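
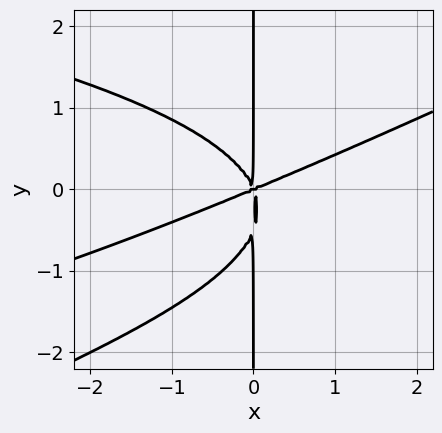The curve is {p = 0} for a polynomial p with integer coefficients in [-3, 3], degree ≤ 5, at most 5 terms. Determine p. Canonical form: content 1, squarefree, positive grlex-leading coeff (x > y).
x^2*y^2 - 2*x*y^3 + x^3 - 2*x^2*y - x*y^2

First, deg p = 4. No degree-3 curve has this shape.
Then, from the axis intercepts and sections: every point of the y-axis in the box is on the curve; one x-axis crossing is at x = 0.
Finally, the integer polynomial consistent with all of this is the stated p.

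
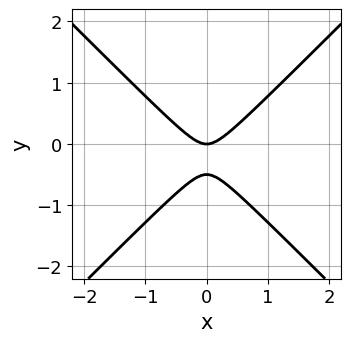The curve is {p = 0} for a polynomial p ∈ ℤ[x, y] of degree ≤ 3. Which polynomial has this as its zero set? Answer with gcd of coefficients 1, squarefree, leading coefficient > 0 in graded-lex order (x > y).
1. deg p = 2.
2. Symmetries: the x ↦ −x reflection is a symmetry, so x appears only in even powers.
3. Against the integer gridlines: it meets the y-axis at y = 0 (among the integer gridlines); it meets the x-axis at x = 0 (among the integer gridlines).
4. Assembling these constraints gives the stated polynomial.

2*x^2 - 2*y^2 - y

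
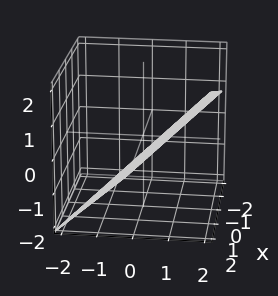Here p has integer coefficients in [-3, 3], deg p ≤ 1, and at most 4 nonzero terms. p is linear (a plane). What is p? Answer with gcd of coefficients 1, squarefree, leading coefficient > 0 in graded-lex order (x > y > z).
x + 3*y - 3*z - 2

(a) Degree: the surface is flat (a plane), so deg p = 1.
(b) Against the integer gridlines: one x-axis crossing is at x = 2.
(c) Fitting integer coefficients to these (and the overall shape) gives p.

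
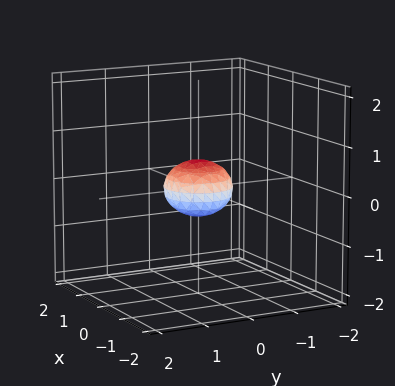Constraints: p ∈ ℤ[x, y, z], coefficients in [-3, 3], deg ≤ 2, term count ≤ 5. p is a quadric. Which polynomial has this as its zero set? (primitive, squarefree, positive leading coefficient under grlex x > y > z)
2*x^2 + 2*y^2 + 3*z^2 - 1

The degree is 2 — a closed, bounded, convex surface; a quadric.
Symmetries: the surface is invariant under rotation about z: p = q(x² + y², z); it's symmetric under z → −z, forcing even powers of z.
From the visible intercepts: a circular section at z = 0 has radius between 0 and 1.
These observations pin down the coefficients.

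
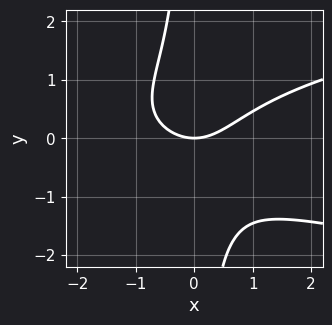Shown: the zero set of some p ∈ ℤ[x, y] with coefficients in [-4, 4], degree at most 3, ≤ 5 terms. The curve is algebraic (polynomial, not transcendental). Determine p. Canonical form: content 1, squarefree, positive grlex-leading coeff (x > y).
1. deg p = 3.
2. Observable constraints: one y-axis crossing is at y = 0; it crosses the x-axis at the gridline x = 0.
3. Fitting integer coefficients to these (and the overall shape) gives p.

3*x*y^2 - 2*x^2 + 3*y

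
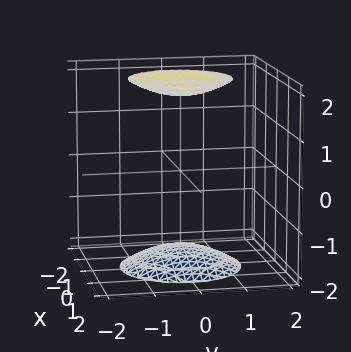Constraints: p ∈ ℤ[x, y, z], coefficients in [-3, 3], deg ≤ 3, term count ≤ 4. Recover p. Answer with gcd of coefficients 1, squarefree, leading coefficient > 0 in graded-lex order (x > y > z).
x^2 + y^2 - z^2 + 3

1. The picture has 2 separate pieces. Treating them together as one polynomial.
2. Degree: two sheets facing apart; a quadric, so deg p = 2.
3. Symmetries: mirror symmetry z ↦ −z ⇒ only even powers of z; the surface is invariant under rotation about z: p = q(x² + y², z).
4. Checking where it meets the axes: no x-intercept at any integer in the box; a circular section at z = 2 has radius exactly 1.
5. Assembling these constraints gives the stated polynomial.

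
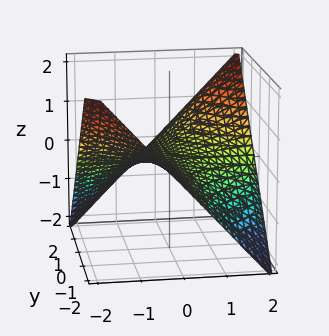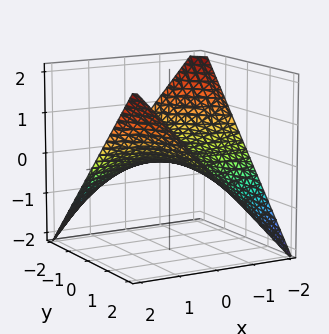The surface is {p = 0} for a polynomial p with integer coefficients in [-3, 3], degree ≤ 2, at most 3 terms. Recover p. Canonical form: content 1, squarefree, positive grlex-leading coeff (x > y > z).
x*y - 2*z

(a) deg p = 2.
(b) Against the integer gridlines: the visible x-axis segment lies entirely on the surface; the visible y-axis segment lies entirely on the surface.
(c) The integer polynomial consistent with all of this is the stated p.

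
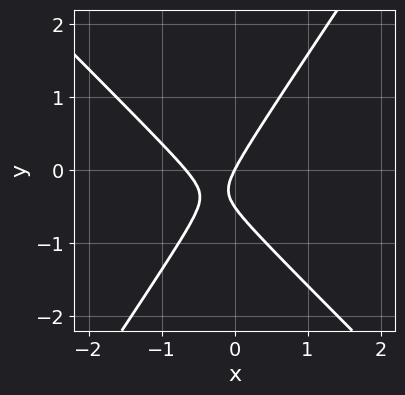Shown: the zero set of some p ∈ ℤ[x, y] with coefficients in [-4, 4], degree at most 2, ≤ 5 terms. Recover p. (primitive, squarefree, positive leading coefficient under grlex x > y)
(a) Degree: no degree-1 curve has this shape, so deg p = 2.
(b) Observable constraints: one x-axis crossing is at x = 0; it meets the y-axis at y = 0 (among the integer gridlines).
(c) Fitting integer coefficients to these (and the overall shape) gives p.

3*x^2 + x*y - 2*y^2 + 2*x - y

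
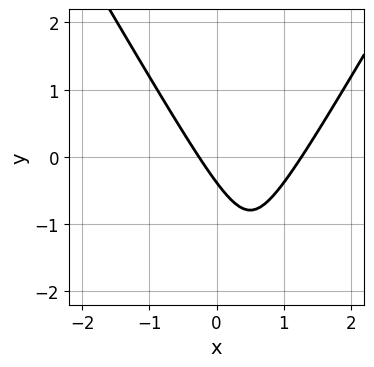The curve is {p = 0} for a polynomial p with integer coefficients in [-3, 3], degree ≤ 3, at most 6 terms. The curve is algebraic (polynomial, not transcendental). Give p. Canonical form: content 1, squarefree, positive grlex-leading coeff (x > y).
1. Degree: a generic line meets the curve in up to 2 points, so deg p = 2.
2. Solving for integer coefficients yields p as stated.

3*x^2 - y^2 - 3*x - 3*y - 1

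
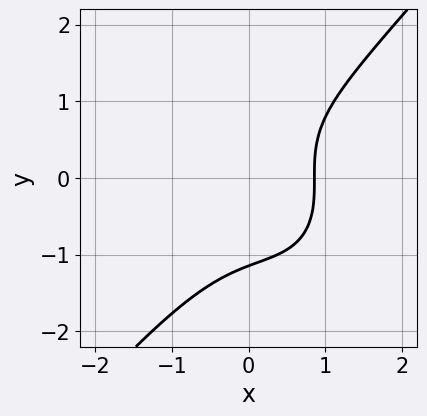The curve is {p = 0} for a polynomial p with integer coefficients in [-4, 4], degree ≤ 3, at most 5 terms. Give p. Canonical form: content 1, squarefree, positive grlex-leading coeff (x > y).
3*x^3 - 2*y^3 - 2*x^2 + 3*x - 3

(a) deg p = 3. The shape is more complex than any degree-2 curve.
(b) The integer polynomial consistent with all of this is the stated p.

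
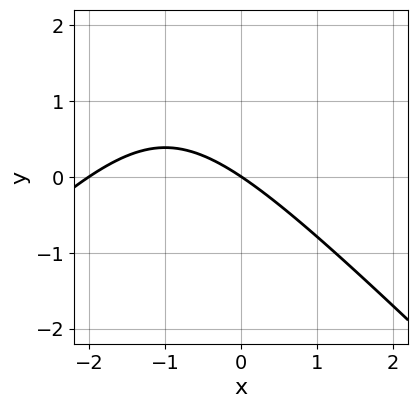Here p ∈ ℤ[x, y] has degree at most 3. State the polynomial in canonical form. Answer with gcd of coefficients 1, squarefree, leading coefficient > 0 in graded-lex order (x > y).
x^2 - y^2 + 2*x + 3*y

(a) The degree is 2 — a generic line meets the curve in up to 2 points.
(b) Checking where it meets the axes: it crosses the y-axis at the gridline y = 0; the x-axis gridline crossings are at x ∈ {-2, 0}.
(c) Matching integer coefficients to the picture gives p.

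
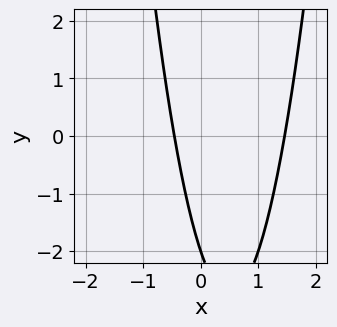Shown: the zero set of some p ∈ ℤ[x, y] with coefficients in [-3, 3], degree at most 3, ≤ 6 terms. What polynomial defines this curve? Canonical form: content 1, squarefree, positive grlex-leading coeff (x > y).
deg p = 2.
From the axis intercepts and sections: it meets the y-axis at y = -2 (among the integer gridlines).
Matching integer coefficients to the picture gives p.

3*x^2 - 3*x - y - 2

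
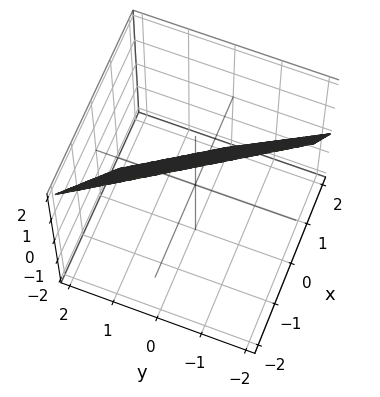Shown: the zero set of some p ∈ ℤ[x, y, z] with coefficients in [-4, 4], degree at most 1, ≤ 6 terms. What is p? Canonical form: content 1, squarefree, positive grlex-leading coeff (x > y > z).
3*x + 2*y + 2*z - 2

1. deg p = 1. Every cross-section is a straight line — this is a plane.
2. From the visible intercepts: it crosses the z-axis at the gridline z = 1; it crosses the y-axis at the gridline y = 1.
3. The integer polynomial consistent with all of this is the stated p.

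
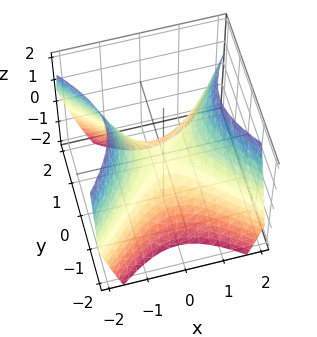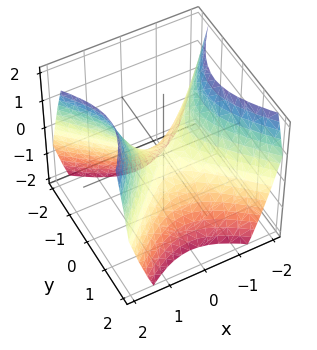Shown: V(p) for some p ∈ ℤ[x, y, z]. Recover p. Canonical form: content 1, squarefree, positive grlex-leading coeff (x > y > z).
1. The degree is 2 — a hyperbolic paraboloid; a quadric.
2. Symmetries: the y ↦ −y reflection is a symmetry, so y appears only in even powers; it's symmetric under x → −x, forcing even powers of x.
3. Reading off the gridlines: one x-axis crossing is at x = 0; it crosses the y-axis at the gridline y = 0; it crosses the z-axis at the gridline z = 0.
4. Putting this together gives p.

x^2 - y^2 - z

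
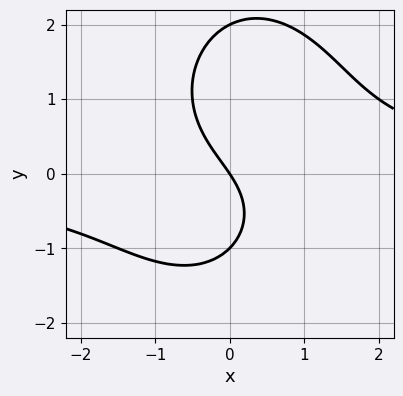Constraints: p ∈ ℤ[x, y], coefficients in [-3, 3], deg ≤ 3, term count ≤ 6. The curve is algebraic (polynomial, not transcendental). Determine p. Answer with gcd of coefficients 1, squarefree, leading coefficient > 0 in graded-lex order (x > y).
2*x^2*y + y^3 - y^2 - 3*x - 2*y

deg p = 3.
Checking where it meets the axes: among the integer gridlines, it crosses the y-axis at y ∈ {-1, 0, 2}; one x-axis crossing is at x = 0.
These observations pin down the coefficients.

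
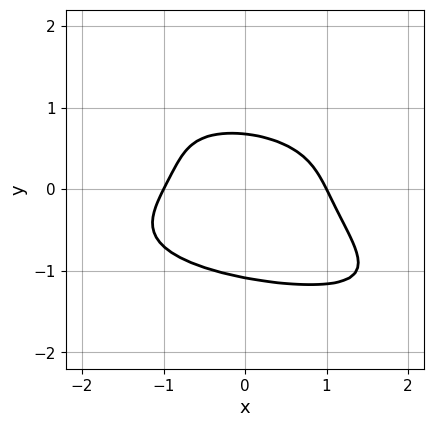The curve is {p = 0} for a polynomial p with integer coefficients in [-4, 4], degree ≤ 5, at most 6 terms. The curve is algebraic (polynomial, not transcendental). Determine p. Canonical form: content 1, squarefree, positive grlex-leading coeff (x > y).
2*x*y^3 + 3*y^4 + 2*x^2 + 2*y - 2

The degree is 4 — the shape is more complex than any degree-3 curve.
Checking where it meets the axes: among the integer gridlines, it crosses the x-axis at x ∈ {-1, 1}.
Assembling these constraints gives the stated polynomial.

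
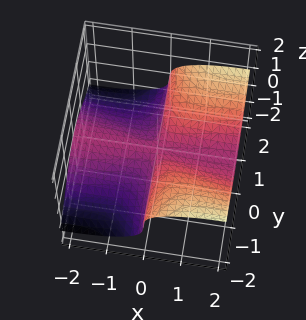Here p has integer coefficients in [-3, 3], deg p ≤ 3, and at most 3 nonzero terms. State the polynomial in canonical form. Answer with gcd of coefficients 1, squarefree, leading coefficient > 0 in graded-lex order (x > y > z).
The degree is 3 — a generic line meets the surface in up to 3 points.
Checking where it meets the axes: one z-axis crossing is at z = 0; the visible x-axis segment lies entirely on the surface; every point of the y-axis in the box is on the surface.
These observations pin down the coefficients.

x^2*z - x*y^2 + 3*z^3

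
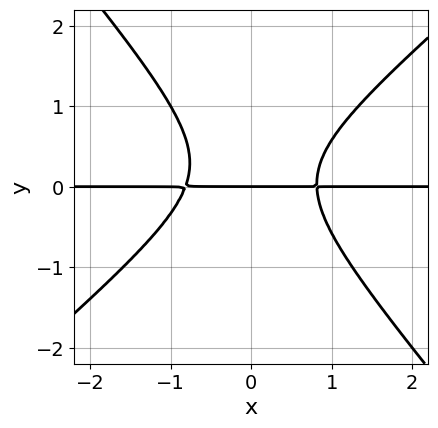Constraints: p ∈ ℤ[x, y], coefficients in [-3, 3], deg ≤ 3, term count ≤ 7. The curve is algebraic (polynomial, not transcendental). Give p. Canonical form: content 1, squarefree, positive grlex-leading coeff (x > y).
3*x^2*y - x*y^2 - 3*y^3 + y^2 - 2*y

deg p = 3.
From the axis intercepts and sections: the visible x-axis segment lies entirely on the curve; one y-axis crossing is at y = 0.
The integer polynomial consistent with all of this is the stated p.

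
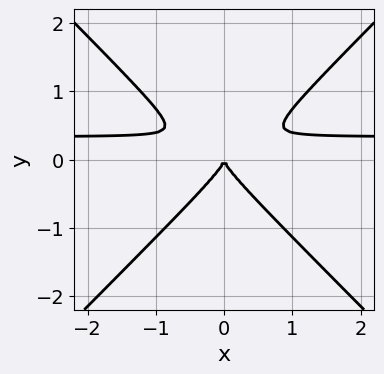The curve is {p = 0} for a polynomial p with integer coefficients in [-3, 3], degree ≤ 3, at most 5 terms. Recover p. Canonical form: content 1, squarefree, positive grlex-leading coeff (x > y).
3*x^2*y - 3*y^3 - x^2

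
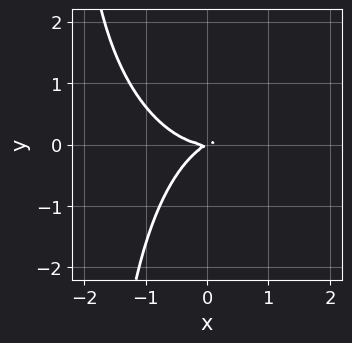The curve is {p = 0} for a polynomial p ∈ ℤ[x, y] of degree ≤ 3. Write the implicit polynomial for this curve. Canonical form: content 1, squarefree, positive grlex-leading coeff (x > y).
First, the degree is 3 — no degree-2 curve has this shape.
Then, observable constraints: it meets the x-axis at x = 0 (among the integer gridlines); it meets the y-axis at y = 0 (among the integer gridlines).
Finally, fitting integer coefficients to these (and the overall shape) gives p.

x^3 + x*y^2 - x*y + 2*y^2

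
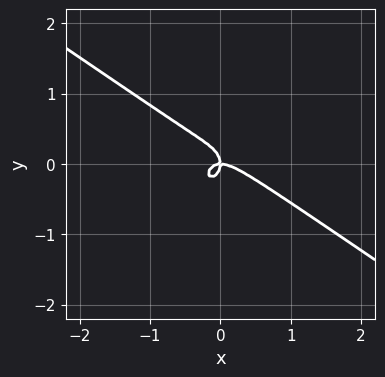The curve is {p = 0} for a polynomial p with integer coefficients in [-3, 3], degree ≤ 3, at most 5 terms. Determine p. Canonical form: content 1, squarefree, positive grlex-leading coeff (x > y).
2*x^3 + 2*x^2*y + 2*y^3 + x*y

First, deg p = 3.
Then, against the integer gridlines: one y-axis crossing is at y = 0; it crosses the x-axis at the gridline x = 0.
Finally, assembling these constraints gives the stated polynomial.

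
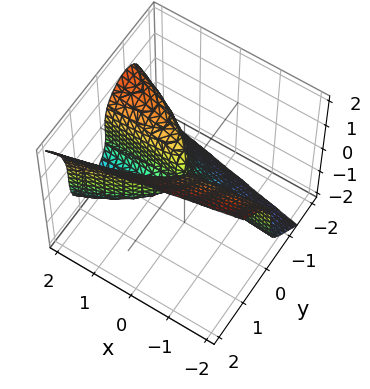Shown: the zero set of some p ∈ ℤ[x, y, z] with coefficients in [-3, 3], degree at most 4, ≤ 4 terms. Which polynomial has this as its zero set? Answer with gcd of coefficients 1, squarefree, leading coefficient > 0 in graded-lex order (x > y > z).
(a) Degree: no degree-2 surface has this shape, so deg p = 3.
(b) Checking where it meets the axes: the visible x-axis segment lies entirely on the surface; one z-axis crossing is at z = 0; one y-axis crossing is at y = 0.
(c) Matching integer coefficients to the picture gives p.

2*y^3 - z^3 - 2*x*y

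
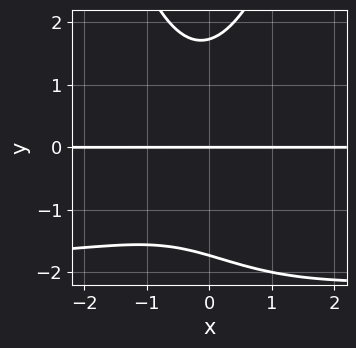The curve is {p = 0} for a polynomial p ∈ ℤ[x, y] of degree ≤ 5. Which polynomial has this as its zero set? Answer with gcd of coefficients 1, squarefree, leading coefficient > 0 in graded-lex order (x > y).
1. The degree is 4 — a generic line meets the curve in up to 4 points.
2. From the axis intercepts and sections: it meets the y-axis at y = 0 (among the integer gridlines); every point of the x-axis in the box is on the curve.
3. Assembling these constraints gives the stated polynomial.

x^2*y^2 + 2*x^2*y - y^3 + x*y + 3*y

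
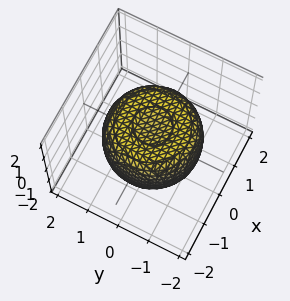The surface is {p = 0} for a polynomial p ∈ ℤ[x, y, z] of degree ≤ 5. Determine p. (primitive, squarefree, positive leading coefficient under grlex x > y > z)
2*x^4 + 4*x^2*y^2 + 2*y^4 - 3*x^2 - 3*y^2 + 3*z^2 - 2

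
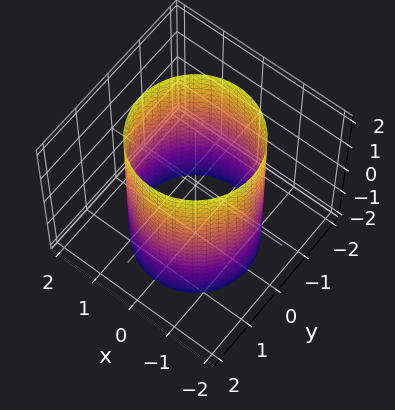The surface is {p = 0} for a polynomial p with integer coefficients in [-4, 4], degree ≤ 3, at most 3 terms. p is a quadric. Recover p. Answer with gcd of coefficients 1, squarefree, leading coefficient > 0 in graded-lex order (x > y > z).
(a) Degree: constant cross-section along one axis; a quadric, so deg p = 2.
(b) Symmetry: the z-axis is an axis of rotation, so x and y enter only as x² + y²; mirror symmetry z ↦ −z ⇒ only even powers of z.
(c) From the visible intercepts: the surface avoids every integer z-axis point in the box; a circular section at z = 1 has radius between 1 and 2.
(d) Together with the visible shape, these determine p as stated.

x^2 + y^2 - 2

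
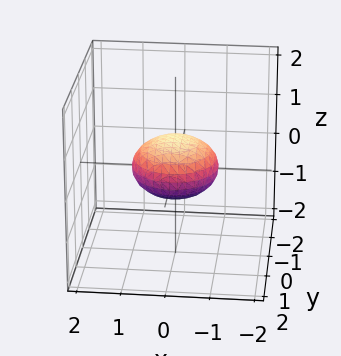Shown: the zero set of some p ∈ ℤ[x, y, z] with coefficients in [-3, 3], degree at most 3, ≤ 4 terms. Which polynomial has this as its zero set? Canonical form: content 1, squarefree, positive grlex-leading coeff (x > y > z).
The degree is 2 — no degree-1 surface has this shape.
Symmetries: the surface is invariant under rotation about z: p = q(x² + y², z).
From the visible intercepts: the y-axis gridline crossings are at y ∈ {-1, 1}; a circular section at z = 0 has radius exactly 1.
Assembling these constraints gives the stated polynomial. Check: (1, 0, 0) on the x-axis lies on the surface, and p(1, 0, 0) = 0. ✓

x^2 + y^2 + 2*z^2 - 1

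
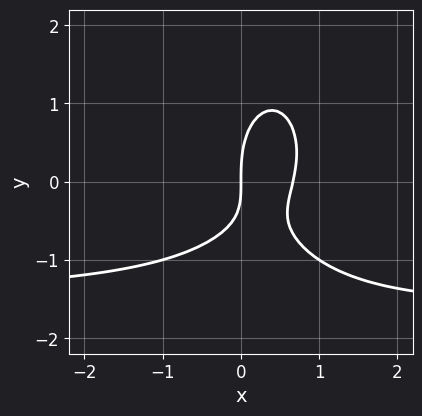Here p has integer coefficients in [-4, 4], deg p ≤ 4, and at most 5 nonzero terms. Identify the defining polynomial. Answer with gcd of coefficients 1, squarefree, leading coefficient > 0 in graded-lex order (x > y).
1. Degree: the shape is more complex than any degree-2 curve, so deg p = 3.
2. Reading off the gridlines: it crosses the x-axis at the gridline x = 0; it meets the y-axis at y = 0 (among the integer gridlines).
3. The integer polynomial consistent with all of this is the stated p.

2*x^2*y + y^3 + 3*x^2 - 2*x*y - 2*x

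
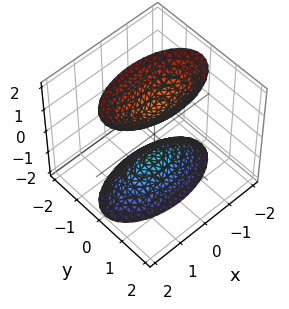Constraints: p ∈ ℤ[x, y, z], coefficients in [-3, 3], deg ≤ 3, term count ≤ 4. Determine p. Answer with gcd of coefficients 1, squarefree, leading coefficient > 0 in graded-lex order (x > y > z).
x^2 + 3*y^2 - z^2 + 1

(a) There are 2 components. Treating them together as one polynomial.
(b) The degree is 2 — two separate bowl-shaped sheets opening away from each other; a quadric.
(c) Symmetries: mirror symmetry x ↦ −x ⇒ only even powers of x; the z ↦ −z reflection is a symmetry, so z appears only in even powers; it's symmetric under y → −y, forcing even powers of y.
(d) Against the integer gridlines: the surface avoids every integer x-axis point in the box; among the integer gridlines, it crosses the z-axis at z ∈ {-1, 1}; no y-intercept at any integer in the box.
(e) Assembling these constraints gives the stated polynomial.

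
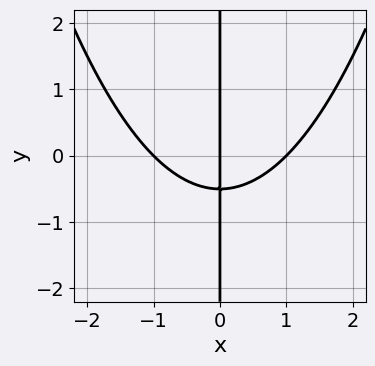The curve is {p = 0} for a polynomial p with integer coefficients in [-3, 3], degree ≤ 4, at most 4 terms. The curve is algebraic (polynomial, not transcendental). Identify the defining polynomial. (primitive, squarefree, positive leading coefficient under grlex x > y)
x^3 - 2*x*y - x

1. Degree: a generic line meets the curve in up to 3 points, so deg p = 3.
2. Checking where it meets the axes: the x-axis gridline crossings are at x ∈ {-1, 0, 1}; every point of the y-axis in the box is on the curve.
3. Fitting integer coefficients to these (and the overall shape) gives p.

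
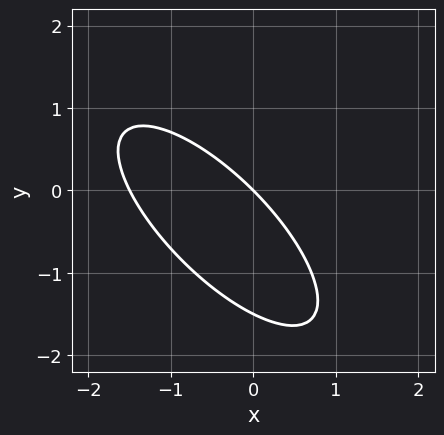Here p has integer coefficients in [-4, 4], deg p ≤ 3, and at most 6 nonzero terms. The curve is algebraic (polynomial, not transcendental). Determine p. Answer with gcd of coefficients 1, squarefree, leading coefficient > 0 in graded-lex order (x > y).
(a) The degree is 2 — no degree-1 curve has this shape.
(b) Checking where it meets the axes: it meets the y-axis at y = 0 (among the integer gridlines); one x-axis crossing is at x = 0.
(c) These observations pin down the coefficients.

2*x^2 + 3*x*y + 2*y^2 + 3*x + 3*y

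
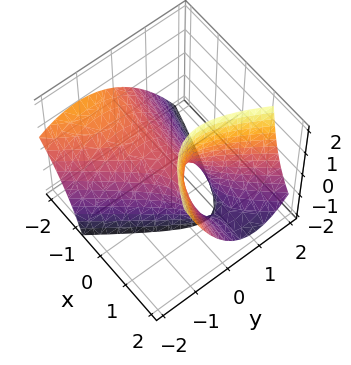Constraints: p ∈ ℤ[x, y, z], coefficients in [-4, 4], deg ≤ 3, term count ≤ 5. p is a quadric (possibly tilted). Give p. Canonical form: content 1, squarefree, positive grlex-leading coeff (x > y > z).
x^2 + 3*x*y + 3*x*z - 3*y^2 - 2*z

1. Degree: no degree-1 surface has this shape, so deg p = 2.
2. Observable constraints: one y-axis crossing is at y = 0; it crosses the z-axis at the gridline z = 0; it meets the x-axis at x = 0 (among the integer gridlines).
3. Solving for integer coefficients yields p as stated.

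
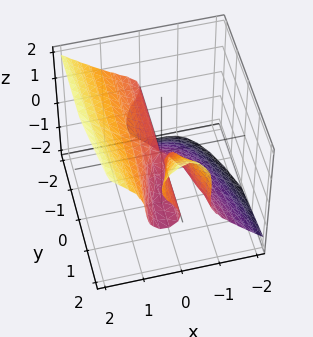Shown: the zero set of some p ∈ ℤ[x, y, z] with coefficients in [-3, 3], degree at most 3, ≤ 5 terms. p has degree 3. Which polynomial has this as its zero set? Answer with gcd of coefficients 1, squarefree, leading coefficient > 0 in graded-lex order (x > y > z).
deg p = 3. A generic line meets the surface in up to 3 points.
Against the integer gridlines: it crosses the x-axis at the gridline x = 0; every point of the y-axis in the box is on the surface; it crosses the z-axis at the gridline z = 0.
Together with the visible shape, these determine p as stated.

3*x^3 - 2*x^2*z + y*z^2 - z^3 - x*y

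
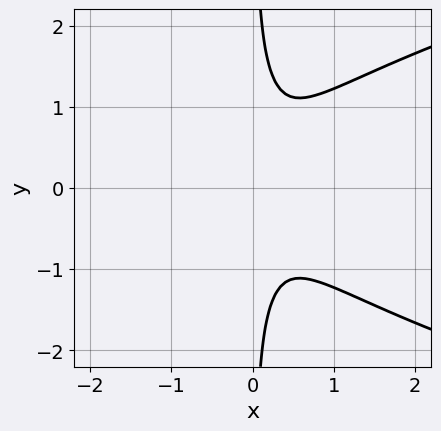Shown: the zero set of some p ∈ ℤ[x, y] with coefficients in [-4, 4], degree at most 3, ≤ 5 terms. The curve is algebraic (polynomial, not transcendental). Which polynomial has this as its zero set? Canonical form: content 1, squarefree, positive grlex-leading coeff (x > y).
2*x*y^2 - 3*x^2 + x - 1

The degree is 3 — the shape is more complex than any degree-2 curve.
Symmetries: it's symmetric under y → −y, forcing even powers of y.
Reading off the gridlines: no y-intercept at any integer in the box; it misses every integer gridline on the x-axis.
These observations pin down the coefficients.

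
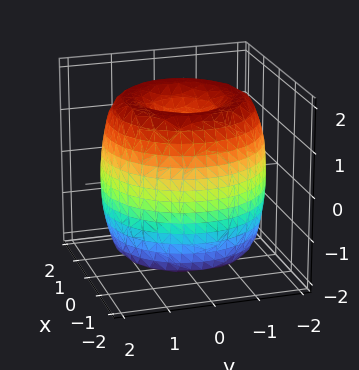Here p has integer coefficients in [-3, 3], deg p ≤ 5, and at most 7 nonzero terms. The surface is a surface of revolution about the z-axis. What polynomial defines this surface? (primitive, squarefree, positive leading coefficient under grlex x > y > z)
First, deg p = 4. The shape is more complex than any degree-3 surface.
Next, by symmetry, every cross-section ⟂ z is a circle, so x, y appear only via x² + y².
Next, against the integer gridlines: a circular section at z = -1 has radius between 1 and 2; the z-axis gridline crossings are at z ∈ {-1, 1}.
Finally, fitting integer coefficients to these (and the overall shape) gives p.

x^4 + 2*x^2*y^2 + y^4 - 3*x^2 - 3*y^2 + z^2 - 1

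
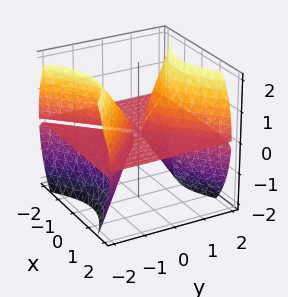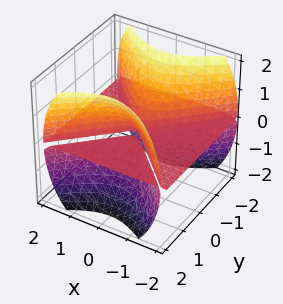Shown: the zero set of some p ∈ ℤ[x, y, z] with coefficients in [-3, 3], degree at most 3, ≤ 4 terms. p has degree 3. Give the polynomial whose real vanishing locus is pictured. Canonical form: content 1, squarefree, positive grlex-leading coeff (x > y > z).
2*x^2*z - 2*y^2*z + z^3

First, there are 3 components. They look like related sheets of one shape, so recover p as a whole.
Then, the degree is 3 — the shape is more complex than any degree-2 surface.
Next, reading off the gridlines: every point of the y-axis in the box is on the surface; one z-axis crossing is at z = 0; the visible x-axis segment lies entirely on the surface.
Finally, together with the visible shape, these determine p as stated.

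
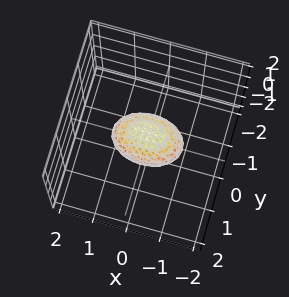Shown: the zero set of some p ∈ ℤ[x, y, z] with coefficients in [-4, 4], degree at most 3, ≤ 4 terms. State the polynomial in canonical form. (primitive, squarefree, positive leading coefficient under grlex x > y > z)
(a) The degree is 2 — a closed, bounded, convex surface; a quadric.
(b) Symmetries: mirror symmetry x ↦ −x ⇒ only even powers of x; mirror symmetry y ↦ −y ⇒ only even powers of y; it's symmetric under z → −z, forcing even powers of z.
(c) Against the integer gridlines: among the integer gridlines, it crosses the x-axis at x ∈ {-1, 1}.
(d) Solving for integer coefficients yields p as stated.

x^2 + 2*y^2 + 2*z^2 - 1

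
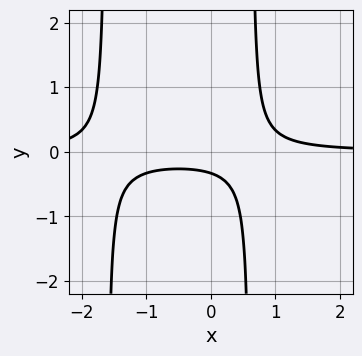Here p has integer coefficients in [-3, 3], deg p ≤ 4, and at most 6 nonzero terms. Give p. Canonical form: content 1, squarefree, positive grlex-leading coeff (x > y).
3*x^2*y + 3*x*y - 3*y - 1

(a) deg p = 3.
(b) Observable constraints: no x-intercept at any integer in the box.
(c) These observations pin down the coefficients.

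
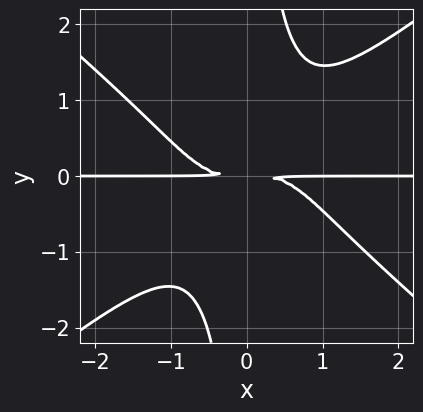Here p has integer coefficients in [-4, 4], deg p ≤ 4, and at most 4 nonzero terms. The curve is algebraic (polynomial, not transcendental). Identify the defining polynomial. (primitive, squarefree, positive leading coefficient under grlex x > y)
2*x^3*y - 3*x*y^3 + 3*y^2

(a) The degree is 4 — no degree-3 curve has this shape.
(b) From the axis intercepts and sections: the visible x-axis segment lies entirely on the curve.
(c) These observations pin down the coefficients.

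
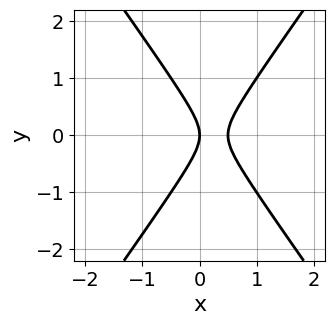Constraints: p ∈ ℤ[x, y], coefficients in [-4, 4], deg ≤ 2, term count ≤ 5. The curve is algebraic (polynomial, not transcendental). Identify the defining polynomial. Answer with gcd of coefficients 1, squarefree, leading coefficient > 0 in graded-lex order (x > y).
2*x^2 - y^2 - x

Degree: the shape is more complex than any degree-1 curve, so deg p = 2.
Symmetries: it's symmetric under y → −y, forcing even powers of y.
From the visible intercepts: it meets the y-axis at y = 0 (among the integer gridlines); it crosses the x-axis at the gridline x = 0.
Solving for integer coefficients yields p as stated.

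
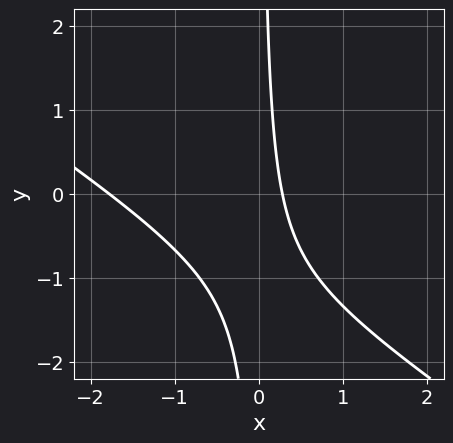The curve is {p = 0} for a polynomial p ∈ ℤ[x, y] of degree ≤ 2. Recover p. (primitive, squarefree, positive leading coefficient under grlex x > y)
2*x^2 + 3*x*y + 3*x - 1

First, degree: no degree-1 curve has this shape, so deg p = 2.
Then, observable constraints: it misses every integer gridline on the y-axis.
Finally, these observations pin down the coefficients.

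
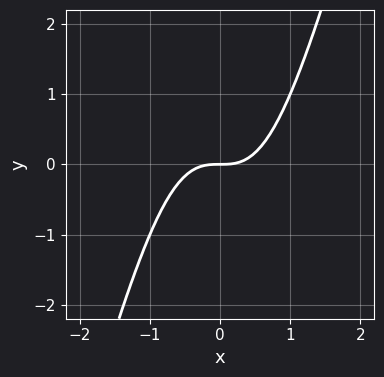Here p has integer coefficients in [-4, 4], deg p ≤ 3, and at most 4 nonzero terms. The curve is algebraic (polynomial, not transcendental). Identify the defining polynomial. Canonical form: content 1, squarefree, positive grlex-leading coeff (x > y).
3*x^3 - x^2*y - 2*y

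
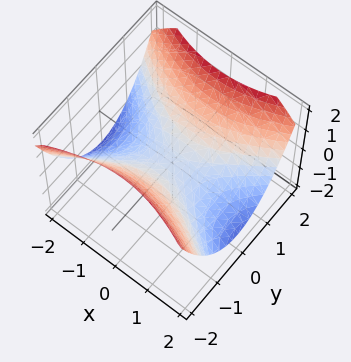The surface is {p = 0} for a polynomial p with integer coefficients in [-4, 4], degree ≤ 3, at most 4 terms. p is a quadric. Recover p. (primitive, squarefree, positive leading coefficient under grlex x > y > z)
x^2 - 2*y^2 + 3*z

First, the degree is 2 — a saddle surface; a quadric.
Then, symmetries: the y ↦ −y reflection is a symmetry, so y appears only in even powers; it's symmetric under x → −x, forcing even powers of x.
Then, checking where it meets the axes: it meets the x-axis at x = 0 (among the integer gridlines); it crosses the y-axis at the gridline y = 0.
Finally, together with the visible shape, these determine p as stated.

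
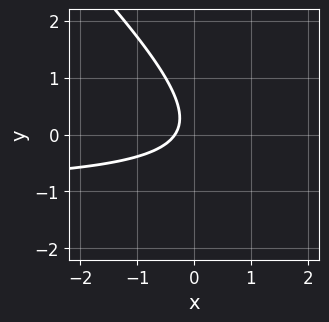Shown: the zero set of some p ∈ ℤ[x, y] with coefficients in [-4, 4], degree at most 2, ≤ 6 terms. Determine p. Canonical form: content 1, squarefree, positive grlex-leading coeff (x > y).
(a) deg p = 2. The shape is more complex than any degree-1 curve.
(b) Observable constraints: the curve avoids every integer y-axis point in the box.
(c) Solving for integer coefficients yields p as stated.

3*x*y + 3*y^2 + 3*x - y + 1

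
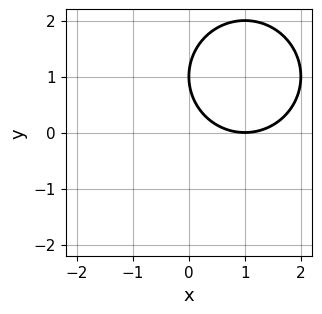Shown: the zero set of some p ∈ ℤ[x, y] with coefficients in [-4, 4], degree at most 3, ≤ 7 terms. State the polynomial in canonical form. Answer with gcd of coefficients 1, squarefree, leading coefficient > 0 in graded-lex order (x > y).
x^2 + y^2 - 2*x - 2*y + 1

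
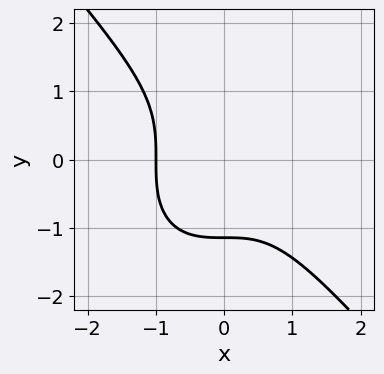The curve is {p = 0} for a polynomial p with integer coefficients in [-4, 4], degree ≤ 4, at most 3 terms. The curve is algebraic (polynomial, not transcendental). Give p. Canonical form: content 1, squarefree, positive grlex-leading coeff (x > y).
3*x^3 + 2*y^3 + 3

(a) deg p = 3. No degree-2 curve has this shape.
(b) From the axis intercepts and sections: it crosses the x-axis at the gridline x = -1.
(c) Fitting integer coefficients to these (and the overall shape) gives p.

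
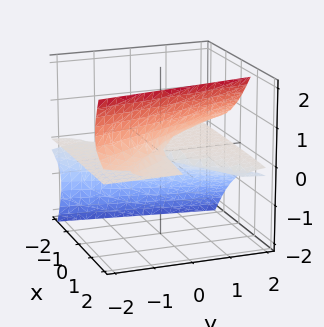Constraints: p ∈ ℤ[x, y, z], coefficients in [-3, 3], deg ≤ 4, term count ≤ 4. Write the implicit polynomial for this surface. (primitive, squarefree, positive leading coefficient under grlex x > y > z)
The degree is 3 — no degree-2 surface has this shape.
From the axis intercepts and sections: every point of the y-axis in the box is on the surface; it crosses the z-axis at the gridline z = 0.
Fitting integer coefficients to these (and the overall shape) gives p.

3*x*z^2 - 2*z^3 + y*z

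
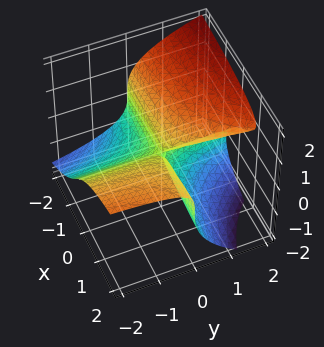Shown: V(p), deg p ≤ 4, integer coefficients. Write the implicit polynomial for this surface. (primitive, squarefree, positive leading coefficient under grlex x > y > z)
1. The degree is 3 — a generic line meets the surface in up to 3 points.
2. From the visible intercepts: the visible y-axis segment lies entirely on the surface; every point of the x-axis in the box is on the surface; it meets the z-axis at z = 0 (among the integer gridlines).
3. The integer polynomial consistent with all of this is the stated p.

x*y*z - 2*z^3 - 3*x*y + 3*y*z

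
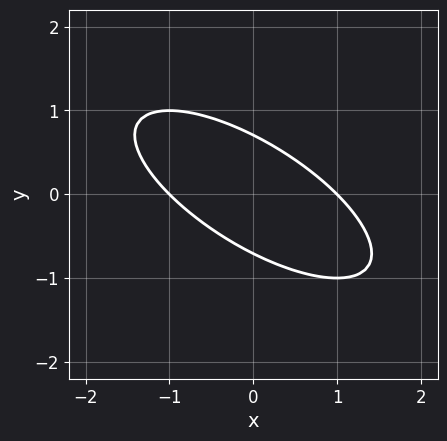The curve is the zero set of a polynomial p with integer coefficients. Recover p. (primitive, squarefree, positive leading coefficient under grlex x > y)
deg p = 2.
From the visible intercepts: the x-axis gridline crossings are at x ∈ {-1, 1}.
These observations pin down the coefficients.

x^2 + 2*x*y + 2*y^2 - 1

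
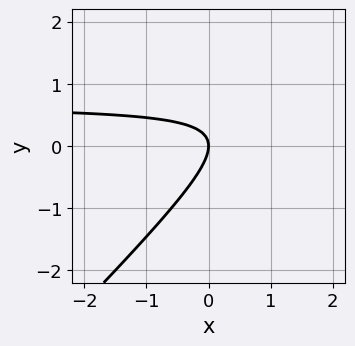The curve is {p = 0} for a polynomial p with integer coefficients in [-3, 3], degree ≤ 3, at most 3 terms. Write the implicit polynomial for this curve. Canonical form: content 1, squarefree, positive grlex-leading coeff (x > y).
Degree: a generic line meets the curve in up to 2 points, so deg p = 2.
Checking where it meets the axes: one y-axis crossing is at y = 0; it crosses the x-axis at the gridline x = 0.
The integer polynomial consistent with all of this is the stated p.

3*x*y - 3*y^2 - 2*x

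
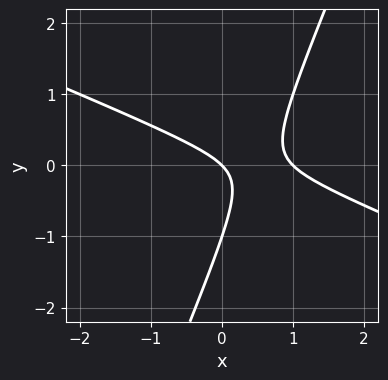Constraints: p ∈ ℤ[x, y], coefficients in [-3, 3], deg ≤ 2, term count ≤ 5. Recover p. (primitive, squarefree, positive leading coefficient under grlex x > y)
First, the degree is 2 — a generic line meets the curve in up to 2 points.
Then, from the visible intercepts: among the integer gridlines, it crosses the x-axis at x ∈ {0, 1}; among the integer gridlines, it crosses the y-axis at y ∈ {-1, 0}.
Finally, assembling these constraints gives the stated polynomial.

x^2 + 2*x*y - y^2 - x - y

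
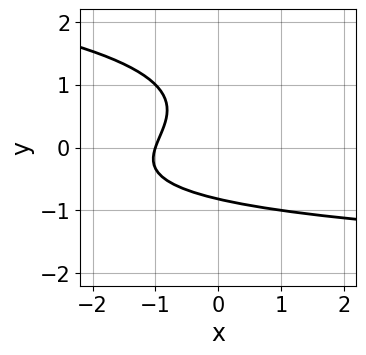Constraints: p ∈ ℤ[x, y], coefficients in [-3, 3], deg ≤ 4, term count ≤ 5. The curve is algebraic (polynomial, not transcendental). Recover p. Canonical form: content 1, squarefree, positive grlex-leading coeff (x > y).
Degree: the shape is more complex than any degree-2 curve, so deg p = 3.
From the visible intercepts: it crosses the x-axis at the gridline x = -1.
Together with the visible shape, these determine p as stated.

3*y^3 + x*y - 2*y^2 + 3*x + 3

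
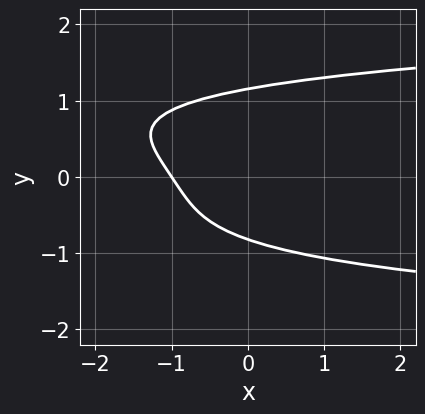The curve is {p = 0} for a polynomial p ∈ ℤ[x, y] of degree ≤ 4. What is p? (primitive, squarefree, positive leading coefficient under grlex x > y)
First, degree: no degree-3 curve has this shape, so deg p = 4.
Then, checking where it meets the axes: one x-axis crossing is at x = -1.
Finally, assembling these constraints gives the stated polynomial.

3*y^4 - 3*x - 2*y - 3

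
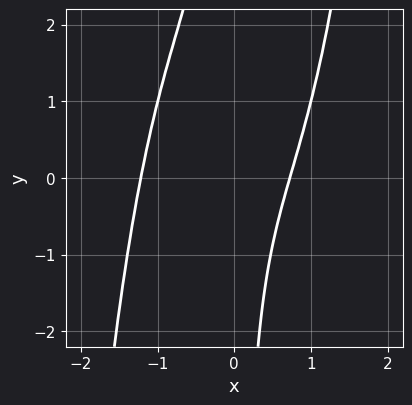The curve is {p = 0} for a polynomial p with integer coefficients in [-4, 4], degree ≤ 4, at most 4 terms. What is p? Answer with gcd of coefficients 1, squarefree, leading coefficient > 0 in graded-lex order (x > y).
deg p = 4. The shape is more complex than any degree-3 curve.
Observable constraints: the curve avoids every integer y-axis point in the box.
These observations pin down the coefficients.

x^4 - x*y + x - 1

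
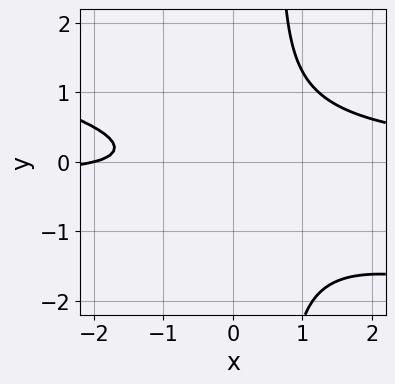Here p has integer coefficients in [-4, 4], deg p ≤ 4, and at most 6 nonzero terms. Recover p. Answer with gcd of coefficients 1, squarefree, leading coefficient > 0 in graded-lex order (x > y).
Degree: no degree-2 curve has this shape, so deg p = 3.
Observable constraints: it crosses the x-axis at the gridline x = -2; no y-intercept at any integer in the box.
Fitting integer coefficients to these (and the overall shape) gives p.

x^2*y + 3*x*y^2 - 2*y^2 - x - 2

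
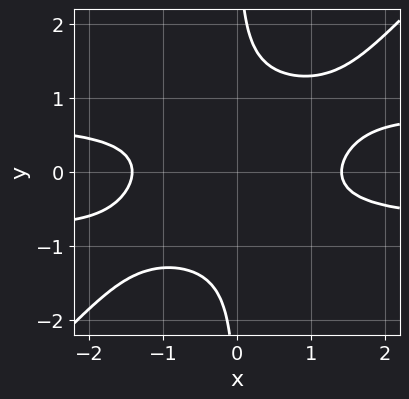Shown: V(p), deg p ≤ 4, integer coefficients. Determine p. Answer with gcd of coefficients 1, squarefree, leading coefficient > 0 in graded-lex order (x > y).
2*x^2*y^2 - 2*x*y^3 - x^2 + 2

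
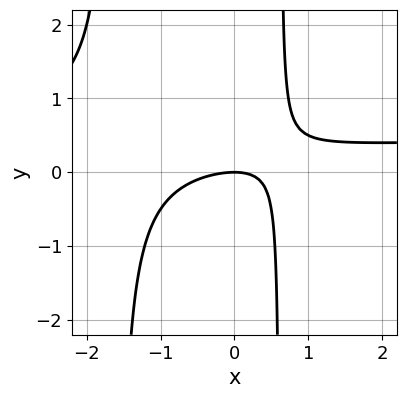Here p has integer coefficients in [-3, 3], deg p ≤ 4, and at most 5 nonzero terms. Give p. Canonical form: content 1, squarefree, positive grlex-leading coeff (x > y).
First, the degree is 3 — no degree-2 curve has this shape.
Then, checking where it meets the axes: it crosses the y-axis at the gridline y = 0; it crosses the x-axis at the gridline x = 0.
Finally, solving for integer coefficients yields p as stated.

2*x^2*y - x^2 + 2*x*y - 2*y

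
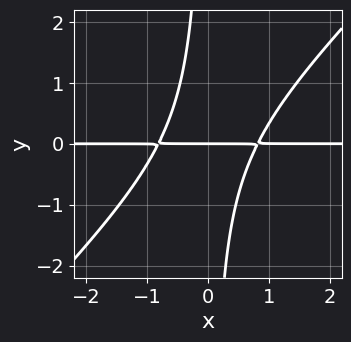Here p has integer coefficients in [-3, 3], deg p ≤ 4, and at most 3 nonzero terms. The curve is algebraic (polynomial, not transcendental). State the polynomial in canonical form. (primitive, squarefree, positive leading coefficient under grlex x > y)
deg p = 3. No degree-2 curve has this shape.
Against the integer gridlines: the visible x-axis segment lies entirely on the curve; it meets the y-axis at y = 0 (among the integer gridlines).
Matching integer coefficients to the picture gives p.

3*x^2*y - 3*x*y^2 - 2*y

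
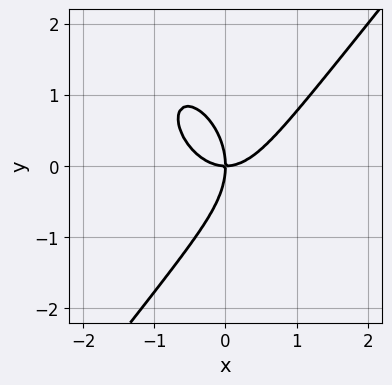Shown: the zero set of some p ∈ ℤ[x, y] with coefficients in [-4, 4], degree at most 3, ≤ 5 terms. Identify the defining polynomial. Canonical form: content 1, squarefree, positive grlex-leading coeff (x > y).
The degree is 3 — a generic line meets the curve in up to 3 points.
From the axis intercepts and sections: one x-axis crossing is at x = 0; it meets the y-axis at y = 0 (among the integer gridlines).
Together with the visible shape, these determine p as stated.

2*x^3 - y^3 - 2*x*y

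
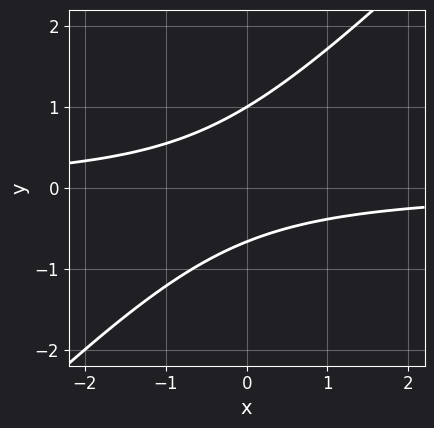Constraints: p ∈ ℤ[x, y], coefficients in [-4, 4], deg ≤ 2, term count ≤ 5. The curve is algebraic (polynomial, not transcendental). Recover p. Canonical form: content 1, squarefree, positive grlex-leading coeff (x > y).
3*x*y - 3*y^2 + y + 2

1. The degree is 2 — no degree-1 curve has this shape.
2. Observable constraints: the curve avoids every integer x-axis point in the box; it crosses the y-axis at the gridline y = 1.
3. Solving for integer coefficients yields p as stated.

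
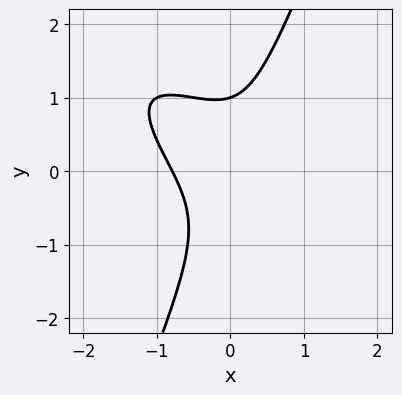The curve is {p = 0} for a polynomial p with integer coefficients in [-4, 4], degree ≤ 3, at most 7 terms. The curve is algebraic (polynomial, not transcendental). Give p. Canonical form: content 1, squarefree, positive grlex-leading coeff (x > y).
2*x^3 + 3*x^2*y + x*y^2 - y^3 + 1

The degree is 3 — a generic line meets the curve in up to 3 points.
Checking where it meets the axes: one y-axis crossing is at y = 1.
Assembling these constraints gives the stated polynomial.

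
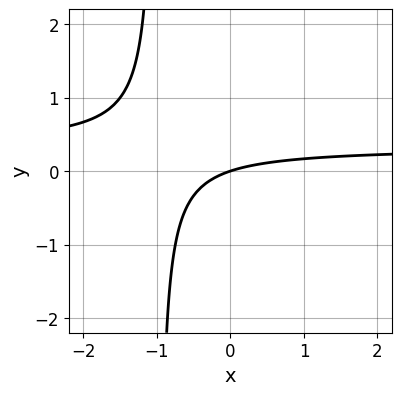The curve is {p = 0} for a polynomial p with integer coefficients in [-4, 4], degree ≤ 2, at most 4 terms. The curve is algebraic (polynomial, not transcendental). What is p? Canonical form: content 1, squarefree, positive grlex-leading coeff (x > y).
First, degree: the shape is more complex than any degree-1 curve, so deg p = 2.
Next, against the integer gridlines: it meets the y-axis at y = 0 (among the integer gridlines); it meets the x-axis at x = 0 (among the integer gridlines).
Finally, these observations pin down the coefficients.

3*x*y - x + 3*y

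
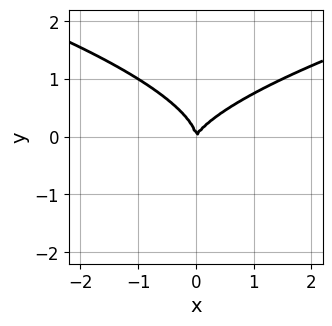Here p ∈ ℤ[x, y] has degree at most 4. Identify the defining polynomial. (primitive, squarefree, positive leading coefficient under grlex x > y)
3*y^3 - 2*x^2 + x*y

(a) Degree: a generic line meets the curve in up to 3 points, so deg p = 3.
(b) Observable constraints: one y-axis crossing is at y = 0; it meets the x-axis at x = 0 (among the integer gridlines).
(c) Fitting integer coefficients to these (and the overall shape) gives p.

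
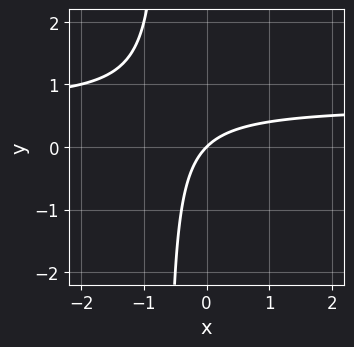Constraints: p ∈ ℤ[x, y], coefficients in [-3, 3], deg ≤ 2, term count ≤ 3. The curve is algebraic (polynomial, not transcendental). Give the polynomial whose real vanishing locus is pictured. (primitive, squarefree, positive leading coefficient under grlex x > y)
3*x*y - 2*x + 2*y

(a) Degree: no degree-1 curve has this shape, so deg p = 2.
(b) From the visible intercepts: it crosses the x-axis at the gridline x = 0; it meets the y-axis at y = 0 (among the integer gridlines).
(c) These observations pin down the coefficients.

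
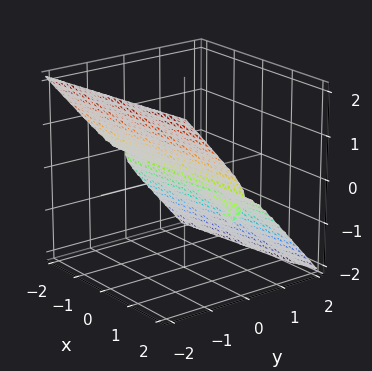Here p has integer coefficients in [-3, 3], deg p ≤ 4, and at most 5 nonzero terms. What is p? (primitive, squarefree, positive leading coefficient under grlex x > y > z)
x*y*z + 3*y^3 + 2*z^3

First, the picture has 2 separate pieces. They look like related sheets of one shape, so recover p as a whole.
Next, the degree is 3 — the shape is more complex than any degree-2 surface.
Next, against the integer gridlines: one y-axis crossing is at y = 0; every point of the x-axis in the box is on the surface; it crosses the z-axis at the gridline z = 0.
Finally, assembling these constraints gives the stated polynomial.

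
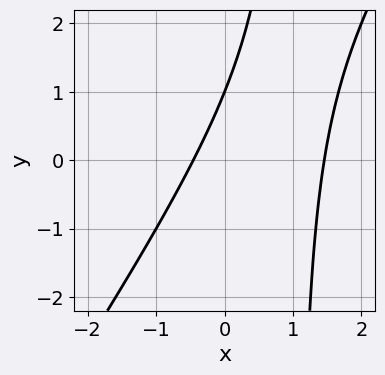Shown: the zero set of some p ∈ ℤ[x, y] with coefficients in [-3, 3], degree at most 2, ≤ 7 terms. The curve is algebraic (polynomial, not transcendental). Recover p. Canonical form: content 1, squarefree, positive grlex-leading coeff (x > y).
3*x^2 - 2*x*y - 3*x + 2*y - 2

1. The degree is 2 — a generic line meets the curve in up to 2 points.
2. Reading off the gridlines: it crosses the y-axis at the gridline y = 1.
3. Solving for integer coefficients yields p as stated.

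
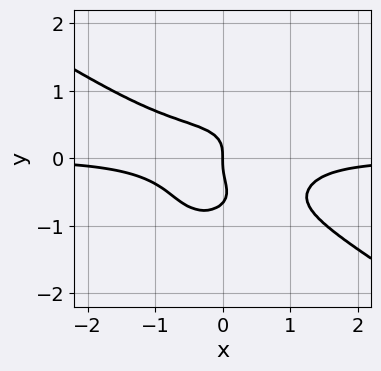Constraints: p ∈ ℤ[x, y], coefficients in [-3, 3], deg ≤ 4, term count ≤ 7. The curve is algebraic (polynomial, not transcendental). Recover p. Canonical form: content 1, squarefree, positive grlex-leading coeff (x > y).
(a) Degree: a generic line meets the curve in up to 4 points, so deg p = 4.
(b) Observable constraints: it meets the x-axis at x = 0 (among the integer gridlines); one y-axis crossing is at y = 0.
(c) Fitting integer coefficients to these (and the overall shape) gives p.

2*x^3*y + 2*x^2*y^2 + 3*y^4 + 2*y^3 + x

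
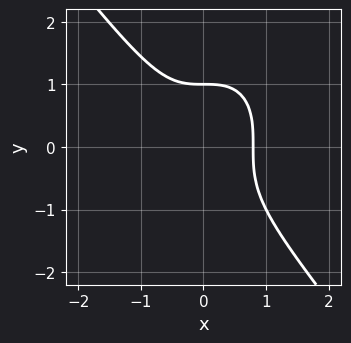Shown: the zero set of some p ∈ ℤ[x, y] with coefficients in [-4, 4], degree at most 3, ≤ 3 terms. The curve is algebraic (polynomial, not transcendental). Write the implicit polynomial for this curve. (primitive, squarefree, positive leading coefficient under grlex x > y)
2*x^3 + y^3 - 1

The degree is 3 — the shape is more complex than any degree-2 curve.
Against the integer gridlines: one y-axis crossing is at y = 1.
Solving for integer coefficients yields p as stated.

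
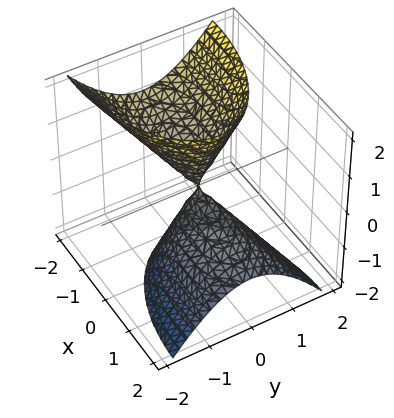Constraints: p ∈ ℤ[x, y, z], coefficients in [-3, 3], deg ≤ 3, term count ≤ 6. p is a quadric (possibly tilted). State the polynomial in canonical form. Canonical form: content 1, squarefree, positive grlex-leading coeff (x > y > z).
x^2 + 2*x*z + 3*y^2 - z^2

(a) I count 2 distinct pieces. Treating them together as one polynomial.
(b) The degree is 2 — the shape is more complex than any degree-1 surface.
(c) From the axis intercepts and sections: one y-axis crossing is at y = 0; it meets the z-axis at z = 0 (among the integer gridlines); it crosses the x-axis at the gridline x = 0.
(d) The integer polynomial consistent with all of this is the stated p.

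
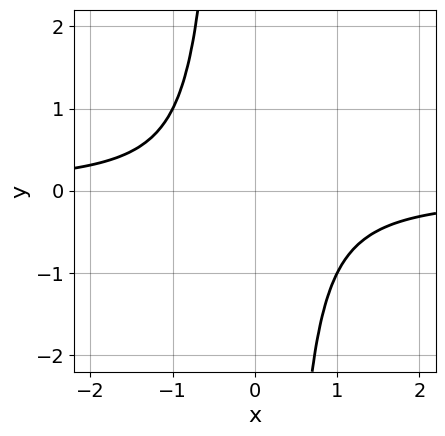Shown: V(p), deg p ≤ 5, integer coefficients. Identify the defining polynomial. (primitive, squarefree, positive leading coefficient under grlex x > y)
2*x^3*y + x^2 + 1

First, deg p = 4. The shape is more complex than any degree-3 curve.
Then, observable constraints: no x-intercept at any integer in the box; it misses every integer gridline on the y-axis.
Finally, solving for integer coefficients yields p as stated.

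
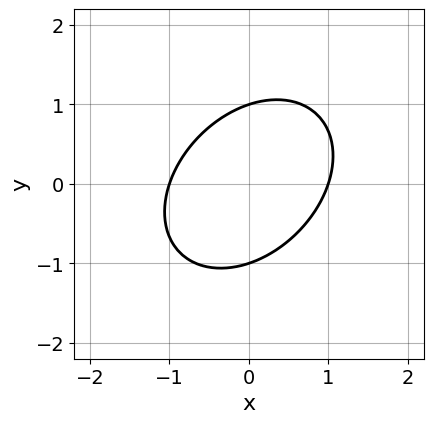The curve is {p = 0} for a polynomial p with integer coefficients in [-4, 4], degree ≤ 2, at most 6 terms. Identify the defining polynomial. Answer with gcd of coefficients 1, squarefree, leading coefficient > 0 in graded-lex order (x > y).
3*x^2 - 2*x*y + 3*y^2 - 3

1. The degree is 2 — the shape is more complex than any degree-1 curve.
2. Reading off the gridlines: among the integer gridlines, it crosses the x-axis at x ∈ {-1, 1}; among the integer gridlines, it crosses the y-axis at y ∈ {-1, 1}.
3. Putting this together gives p.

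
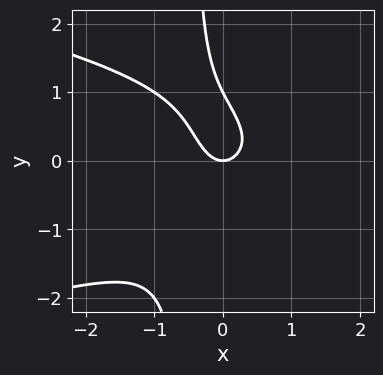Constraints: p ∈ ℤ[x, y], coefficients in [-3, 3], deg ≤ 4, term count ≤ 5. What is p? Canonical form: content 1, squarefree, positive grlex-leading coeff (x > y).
(a) Degree: a generic line meets the curve in up to 3 points, so deg p = 3.
(b) Reading off the gridlines: one x-axis crossing is at x = 0; the y-axis gridline crossings are at y ∈ {0, 1}.
(c) These observations pin down the coefficients.

2*x*y^2 + 2*x^2 + y^2 - y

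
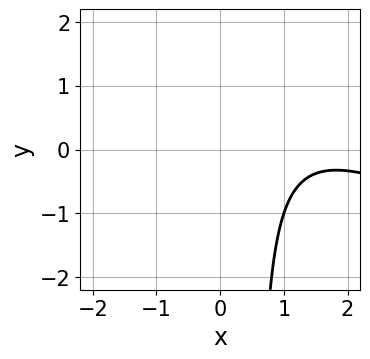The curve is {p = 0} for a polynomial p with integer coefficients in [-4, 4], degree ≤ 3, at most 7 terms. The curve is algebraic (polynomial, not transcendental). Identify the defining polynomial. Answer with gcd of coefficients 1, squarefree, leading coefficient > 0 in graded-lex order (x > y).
First, the degree is 2 — the shape is more complex than any degree-1 curve.
Next, from the visible intercepts: the curve avoids every integer x-axis point in the box; the curve avoids every integer y-axis point in the box.
Finally, matching integer coefficients to the picture gives p.

x^2 + 2*x*y - 3*x - y + 3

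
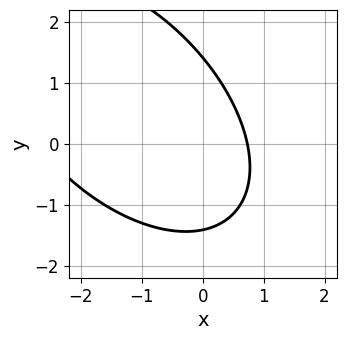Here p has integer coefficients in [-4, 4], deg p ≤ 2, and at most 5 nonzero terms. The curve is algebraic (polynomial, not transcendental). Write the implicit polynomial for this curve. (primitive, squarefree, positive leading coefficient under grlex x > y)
1. The degree is 2 — a generic line meets the curve in up to 2 points.
2. Matching integer coefficients to the picture gives p.

x^2 + x*y + y^2 + 2*x - 2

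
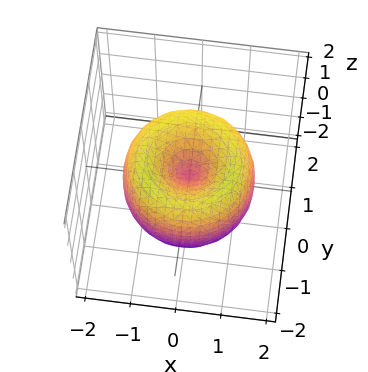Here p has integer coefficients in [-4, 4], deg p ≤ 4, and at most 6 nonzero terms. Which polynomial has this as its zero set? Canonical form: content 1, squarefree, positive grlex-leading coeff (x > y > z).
x^4 + 2*x^2*y^2 + y^4 - 2*x^2 - 2*y^2 + z^2

First, the degree is 4 — the shape is more complex than any degree-3 surface.
Then, symmetries: the z-axis is an axis of rotation, so x and y enter only as x² + y².
Next, against the integer gridlines: it meets the x-axis at x = 0 (among the integer gridlines); one y-axis crossing is at y = 0; a circular section at z = -1 has radius exactly 1.
Finally, matching integer coefficients to the picture gives p.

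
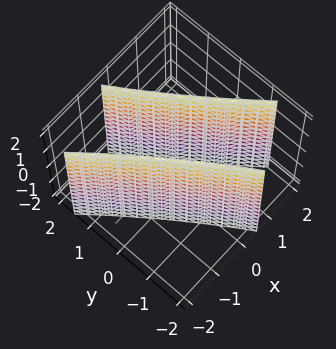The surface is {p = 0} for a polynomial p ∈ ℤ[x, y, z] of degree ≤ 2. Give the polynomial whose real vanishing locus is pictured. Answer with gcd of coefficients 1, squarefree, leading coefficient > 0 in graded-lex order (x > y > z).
The picture has 2 separate pieces.
deg p = 2.
Checking where it meets the axes: the x-axis gridline crossings are at x ∈ {-1, 1}; it misses every integer gridline on the z-axis.
Matching integer coefficients to the picture gives p.

2*x^2 + 3*x*y + y^2 - 2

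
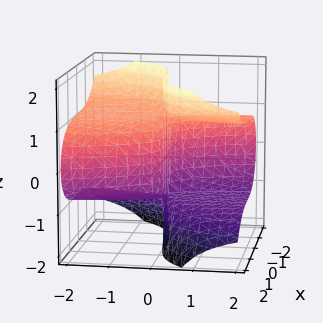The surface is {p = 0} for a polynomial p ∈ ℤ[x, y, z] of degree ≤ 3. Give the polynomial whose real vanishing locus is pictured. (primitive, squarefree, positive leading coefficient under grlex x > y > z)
x^3 - 3*y*z^2 + 3*y

First, degree: no degree-2 surface has this shape, so deg p = 3.
Next, against the integer gridlines: it meets the x-axis at x = 0 (among the integer gridlines); every point of the z-axis in the box is on the surface; it crosses the y-axis at the gridline y = 0.
Finally, fitting integer coefficients to these (and the overall shape) gives p.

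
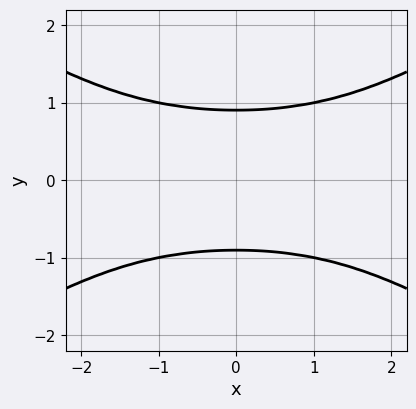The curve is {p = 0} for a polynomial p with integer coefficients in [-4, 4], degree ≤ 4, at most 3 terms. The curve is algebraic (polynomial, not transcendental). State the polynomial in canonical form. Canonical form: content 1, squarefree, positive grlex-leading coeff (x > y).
x^2*y^2 - 3*y^4 + 2

First, deg p = 4.
Then, symmetries: it's symmetric under y → −y, forcing even powers of y; mirror symmetry x ↦ −x ⇒ only even powers of x.
Next, checking where it meets the axes: it misses every integer gridline on the x-axis.
Finally, the integer polynomial consistent with all of this is the stated p.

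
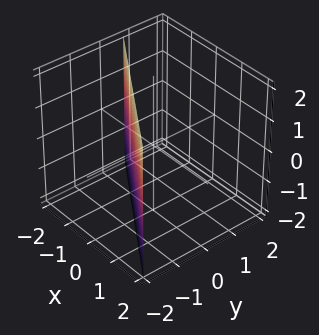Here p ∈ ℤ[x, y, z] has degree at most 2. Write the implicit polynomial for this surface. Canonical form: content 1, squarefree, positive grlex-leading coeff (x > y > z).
First, the degree is 1 — the surface is flat (a plane).
Then, from the axis intercepts and sections: the surface avoids every integer z-axis point in the box; it meets the x-axis at x = -1 (among the integer gridlines).
Finally, together with the visible shape, these determine p as stated.

2*x + 3*y + 2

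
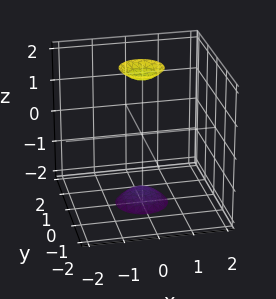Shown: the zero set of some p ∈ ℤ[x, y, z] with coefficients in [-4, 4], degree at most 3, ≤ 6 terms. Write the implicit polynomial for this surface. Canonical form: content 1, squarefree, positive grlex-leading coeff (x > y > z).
3*x^2 + 3*y^2 - z^2 + 3

I count 2 distinct pieces. They look like related sheets of one shape, so recover p as a whole.
deg p = 2. A generic line meets the surface in up to 2 points.
Symmetries: rotational symmetry about the z-axis ⇒ p depends on x, y only through x² + y².
Reading off the gridlines: the surface avoids every integer x-axis point in the box; a circular section at z = 2 has radius between 0 and 1.
The integer polynomial consistent with all of this is the stated p.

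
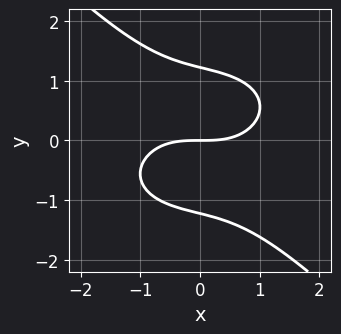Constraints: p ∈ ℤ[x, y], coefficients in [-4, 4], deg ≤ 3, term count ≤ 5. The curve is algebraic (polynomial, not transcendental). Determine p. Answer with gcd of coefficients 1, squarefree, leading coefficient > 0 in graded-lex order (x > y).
x^3 + x*y^2 + 2*y^3 - 3*y

(a) deg p = 3. A generic line meets the curve in up to 3 points.
(b) Against the integer gridlines: one y-axis crossing is at y = 0; it meets the x-axis at x = 0 (among the integer gridlines).
(c) Together with the visible shape, these determine p as stated.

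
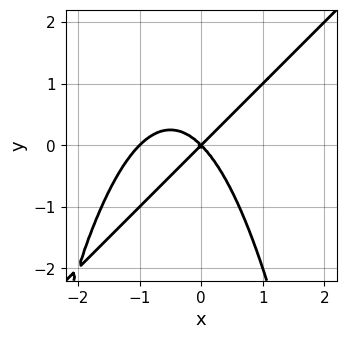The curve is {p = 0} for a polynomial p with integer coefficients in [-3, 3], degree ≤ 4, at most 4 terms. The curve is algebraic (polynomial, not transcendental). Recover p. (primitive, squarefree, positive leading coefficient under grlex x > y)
x^3 - x^2*y + x^2 - y^2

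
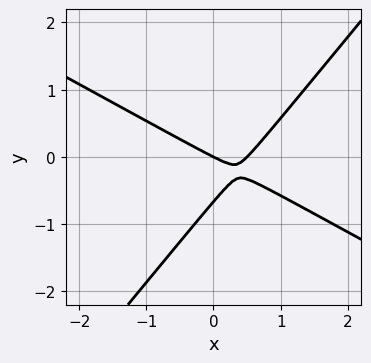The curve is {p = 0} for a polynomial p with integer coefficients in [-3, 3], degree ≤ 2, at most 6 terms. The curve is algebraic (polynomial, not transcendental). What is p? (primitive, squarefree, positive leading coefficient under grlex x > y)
2*x^2 + 2*x*y - 3*y^2 - x - 2*y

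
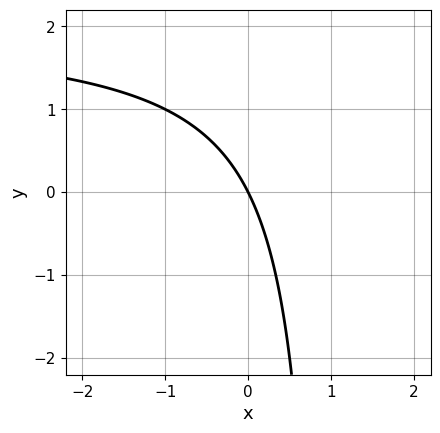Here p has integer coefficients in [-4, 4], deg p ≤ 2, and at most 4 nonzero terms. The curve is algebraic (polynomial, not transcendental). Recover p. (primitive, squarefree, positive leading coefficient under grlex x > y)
x*y - 2*x - y

First, degree: a generic line meets the curve in up to 2 points, so deg p = 2.
Then, against the integer gridlines: it meets the x-axis at x = 0 (among the integer gridlines); it meets the y-axis at y = 0 (among the integer gridlines).
Finally, putting this together gives p.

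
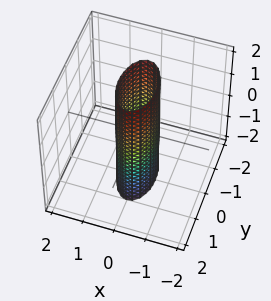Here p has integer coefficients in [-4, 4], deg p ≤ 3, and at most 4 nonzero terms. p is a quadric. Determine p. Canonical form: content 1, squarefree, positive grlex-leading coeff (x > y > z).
deg p = 2.
Symmetries: mirror symmetry x ↦ −x ⇒ only even powers of x; mirror symmetry y ↦ −y ⇒ only even powers of y; it's symmetric under z → −z, forcing even powers of z.
Checking where it meets the axes: the y-axis gridline crossings are at y ∈ {-1, 1}; it misses every integer gridline on the z-axis.
These observations pin down the coefficients.

3*x^2 + y^2 - 1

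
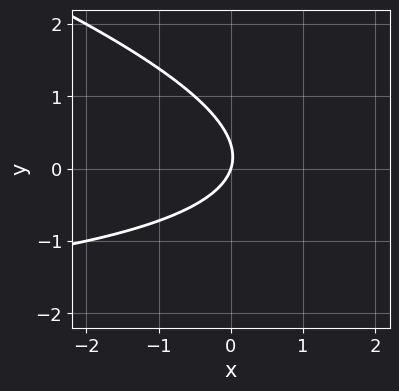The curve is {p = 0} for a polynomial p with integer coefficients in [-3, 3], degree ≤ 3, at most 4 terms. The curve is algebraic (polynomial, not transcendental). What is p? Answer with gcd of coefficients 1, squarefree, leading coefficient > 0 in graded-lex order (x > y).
x*y + 3*y^2 + 3*x - y

1. deg p = 2. A generic line meets the curve in up to 2 points.
2. Checking where it meets the axes: it crosses the y-axis at the gridline y = 0; it crosses the x-axis at the gridline x = 0.
3. Putting this together gives p.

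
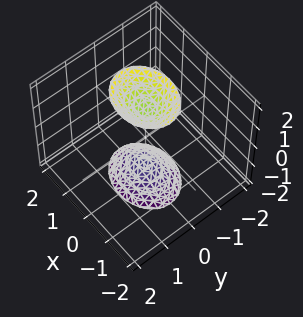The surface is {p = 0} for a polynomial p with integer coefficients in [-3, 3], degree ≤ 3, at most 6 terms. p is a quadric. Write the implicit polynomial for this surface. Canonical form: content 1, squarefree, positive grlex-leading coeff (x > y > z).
2*x^2 + 3*y^2 - z^2 + 2

1. I count 2 distinct pieces. They look like related sheets of one shape, so recover p as a whole.
2. Degree: two separate bowl-shaped sheets opening away from each other; a quadric, so deg p = 2.
3. Symmetries: it's symmetric under y → −y, forcing even powers of y; the x ↦ −x reflection is a symmetry, so x appears only in even powers; it's symmetric under z → −z, forcing even powers of z.
4. Observable constraints: the surface avoids every integer x-axis point in the box; it misses every integer gridline on the y-axis.
5. Putting this together gives p.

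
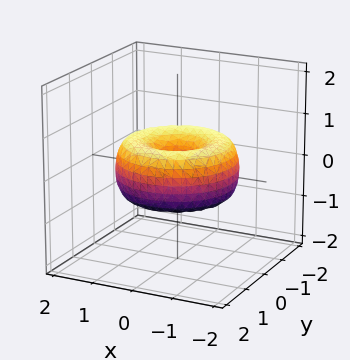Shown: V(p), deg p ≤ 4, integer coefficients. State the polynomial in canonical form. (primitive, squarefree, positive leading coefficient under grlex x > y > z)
(a) deg p = 4.
(b) By symmetry, the surface is invariant under rotation about z: p = q(x² + y², z).
(c) From the axis intercepts and sections: it meets the z-axis at z = 0 (among the integer gridlines); one x-axis crossing is at x = 0.
(d) The integer polynomial consistent with all of this is the stated p.

x^4 + 2*x^2*y^2 + y^4 - 2*x^2 - 2*y^2 + 2*z^2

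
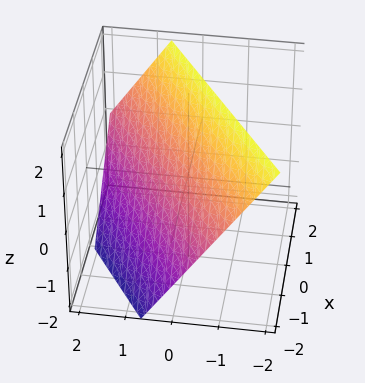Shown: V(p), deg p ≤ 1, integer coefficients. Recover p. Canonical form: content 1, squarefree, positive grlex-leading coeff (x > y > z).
The degree is 1 — the surface is flat (a plane).
Reading off the gridlines: it crosses the z-axis at the gridline z = 1; it crosses the x-axis at the gridline x = -1.
Solving for integer coefficients yields p as stated.

2*x - 3*y - 2*z + 2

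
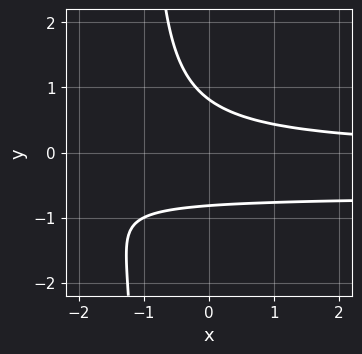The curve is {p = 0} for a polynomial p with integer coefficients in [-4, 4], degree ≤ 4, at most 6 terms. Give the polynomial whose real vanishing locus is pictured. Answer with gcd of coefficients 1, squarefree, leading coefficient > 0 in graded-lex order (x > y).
3*x*y^2 + 2*x*y + 3*y^2 - 2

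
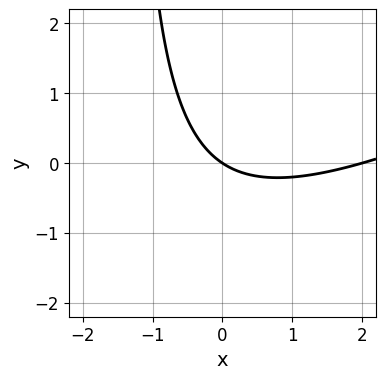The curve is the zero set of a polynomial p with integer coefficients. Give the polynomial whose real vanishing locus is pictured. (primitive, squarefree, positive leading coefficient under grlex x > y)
x^2 - 2*x*y - 2*x - 3*y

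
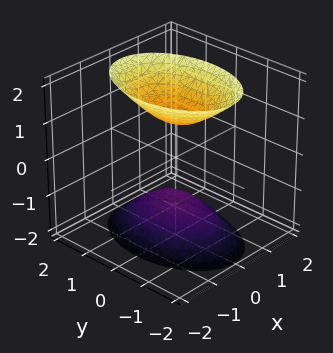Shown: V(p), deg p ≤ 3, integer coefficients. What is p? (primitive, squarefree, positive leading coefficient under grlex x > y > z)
There are 2 components.
The degree is 2 — two sheets facing apart; a quadric.
Symmetries: the z ↦ −z reflection is a symmetry, so z appears only in even powers; the x ↦ −x reflection is a symmetry, so x appears only in even powers; it's symmetric under y → −y, forcing even powers of y.
Against the integer gridlines: no x-intercept at any integer in the box; the z-axis gridline crossings are at z ∈ {-1, 1}; the surface avoids every integer y-axis point in the box.
Together with the visible shape, these determine p as stated.

2*x^2 + y^2 - z^2 + 1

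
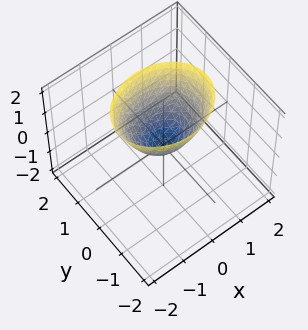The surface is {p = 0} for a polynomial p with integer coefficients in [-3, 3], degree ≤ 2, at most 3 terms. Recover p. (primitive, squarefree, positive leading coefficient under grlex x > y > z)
First, the degree is 2 — a single bowl opening along one axis; a quadric.
Then, symmetries: the y ↦ −y reflection is a symmetry, so y appears only in even powers; mirror symmetry x ↦ −x ⇒ only even powers of x.
Next, observable constraints: it crosses the x-axis at the gridline x = 0; it meets the y-axis at y = 0 (among the integer gridlines); one z-axis crossing is at z = 0.
Finally, together with the visible shape, these determine p as stated.

2*x^2 + 3*y^2 - 2*z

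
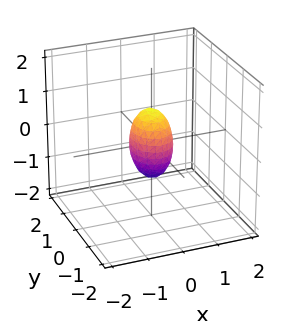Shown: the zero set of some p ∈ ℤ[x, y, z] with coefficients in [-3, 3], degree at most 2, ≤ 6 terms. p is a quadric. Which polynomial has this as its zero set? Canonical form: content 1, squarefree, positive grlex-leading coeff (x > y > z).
3*x^2 + 2*y^2 + z^2 - 1

First, degree: bounded and convex; a quadric, so deg p = 2.
Next, symmetries: the x ↦ −x reflection is a symmetry, so x appears only in even powers; it's symmetric under z → −z, forcing even powers of z; mirror symmetry y ↦ −y ⇒ only even powers of y.
Then, reading off the gridlines: among the integer gridlines, it crosses the z-axis at z ∈ {-1, 1}.
Finally, the integer polynomial consistent with all of this is the stated p.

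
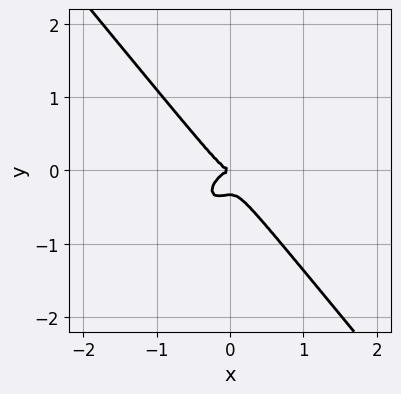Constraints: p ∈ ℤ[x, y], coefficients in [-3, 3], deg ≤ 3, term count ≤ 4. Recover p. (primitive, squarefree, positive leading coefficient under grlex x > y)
3*x^3 - 2*x^2*y + 3*y^3 + y^2

First, degree: the shape is more complex than any degree-2 curve, so deg p = 3.
Next, from the axis intercepts and sections: it crosses the x-axis at the gridline x = 0; one y-axis crossing is at y = 0.
Finally, together with the visible shape, these determine p as stated.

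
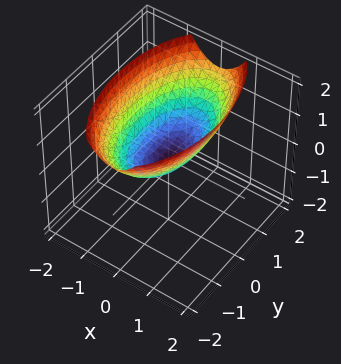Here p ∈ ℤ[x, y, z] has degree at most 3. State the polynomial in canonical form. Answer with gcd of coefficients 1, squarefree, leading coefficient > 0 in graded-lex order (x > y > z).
3*x^2 + y^2 - 3*z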